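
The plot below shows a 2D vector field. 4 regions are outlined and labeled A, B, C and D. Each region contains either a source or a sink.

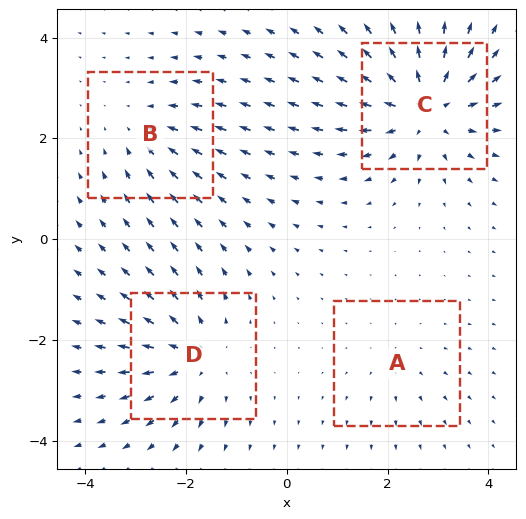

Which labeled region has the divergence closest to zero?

A

Divergence at each region's feature centre — A: about +2, B: about -3, C: about +6, D: about +4. Region A is closest to zero.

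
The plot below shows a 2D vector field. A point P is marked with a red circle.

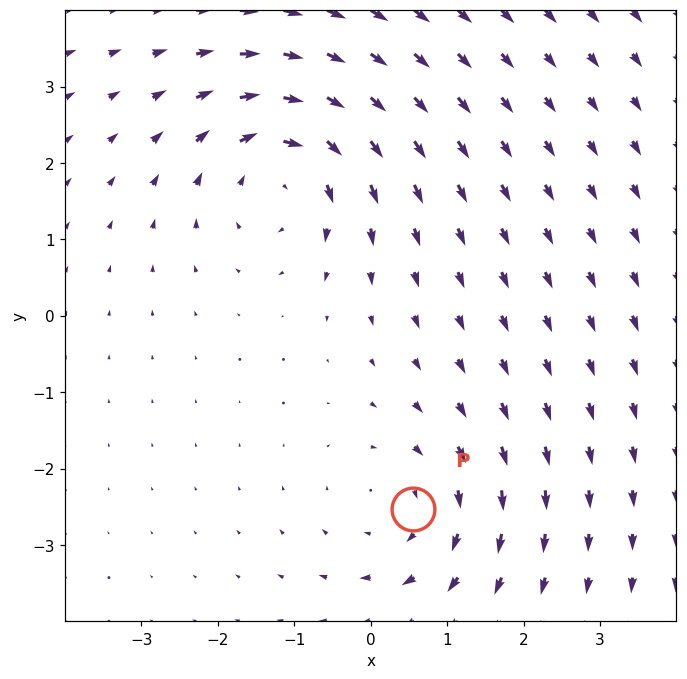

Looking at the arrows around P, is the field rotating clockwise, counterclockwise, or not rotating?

Near P at (0.6, -2.5) the arrows circulate clockwise. The curl (z-component) there is about -3; negative curl means clockwise rotation.

clockwise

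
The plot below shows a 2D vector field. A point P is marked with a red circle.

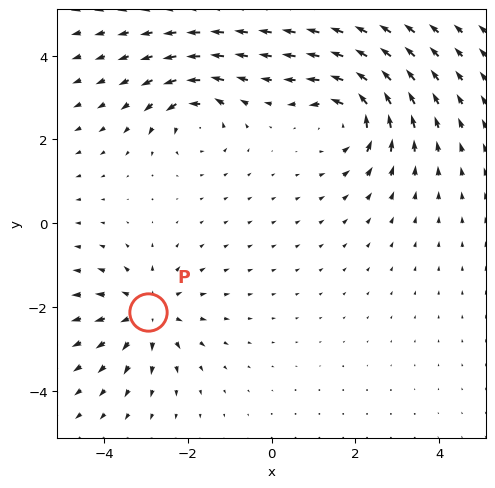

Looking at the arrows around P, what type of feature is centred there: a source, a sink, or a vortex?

source

At P (-3.0, -2.1) the arrows spread outward. Divergence about +3, curl ≈0 — positive divergence with near-zero curl is a source.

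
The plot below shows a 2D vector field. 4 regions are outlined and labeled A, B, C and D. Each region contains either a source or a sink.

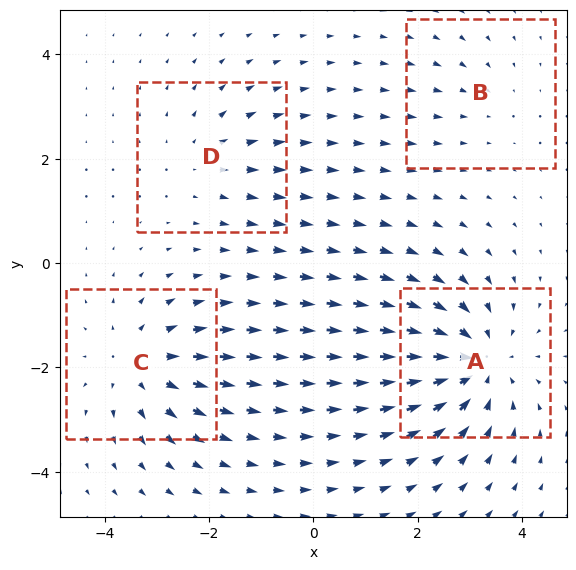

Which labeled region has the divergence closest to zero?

Divergence at each region's feature centre — A: about -6, B: about -2, C: about +5, D: about +3. Region B is closest to zero.

B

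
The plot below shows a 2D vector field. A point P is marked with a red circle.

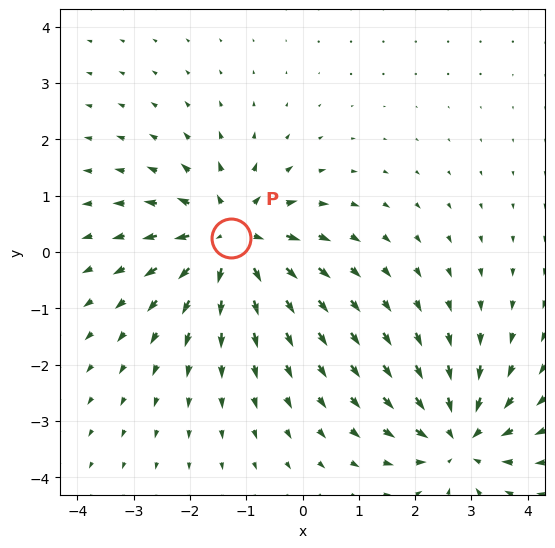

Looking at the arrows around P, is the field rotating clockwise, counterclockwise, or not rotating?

Near P at (-1.3, 0.2) the arrows show no circulation. The curl there is ≈0.

not rotating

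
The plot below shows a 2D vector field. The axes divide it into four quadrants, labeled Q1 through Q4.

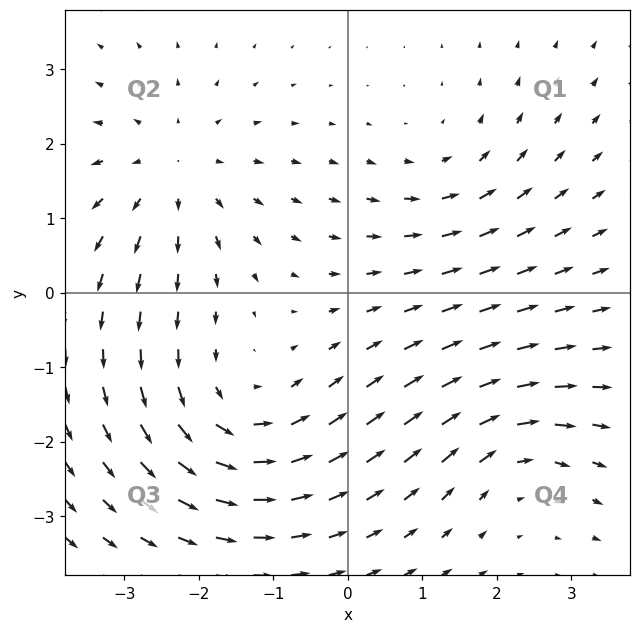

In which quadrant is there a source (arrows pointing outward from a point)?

The source sits at approximately (-2.4, 1.6), which lies in quadrant Q2. The divergence there is about +3, positive as expected for a source.

Q2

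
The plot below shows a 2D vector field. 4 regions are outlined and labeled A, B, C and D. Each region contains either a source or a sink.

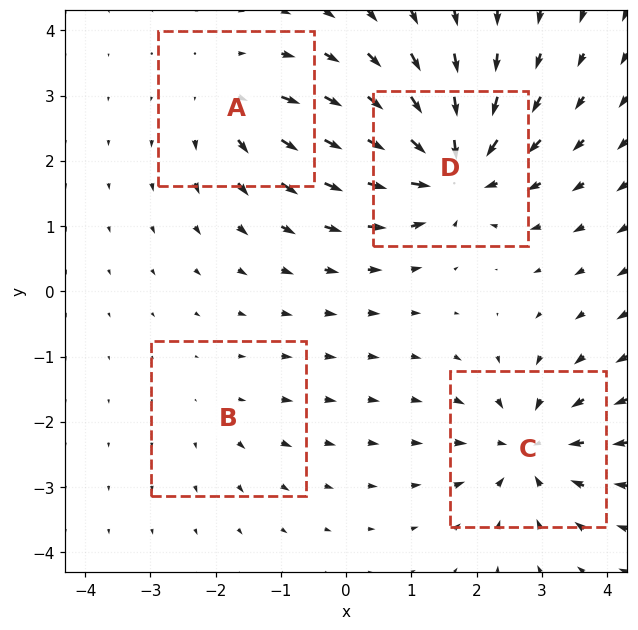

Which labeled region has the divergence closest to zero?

Divergence at each region's feature centre — A: about +4, B: about +2, C: about -6, D: about -8. Region B is closest to zero.

B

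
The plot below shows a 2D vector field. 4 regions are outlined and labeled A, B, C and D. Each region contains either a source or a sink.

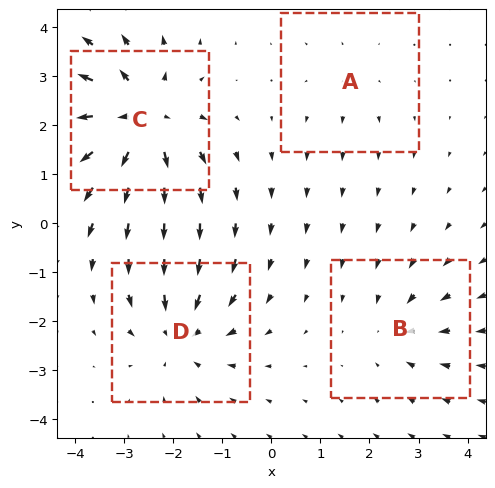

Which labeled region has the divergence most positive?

C

Divergence at each region's feature centre — A: about +2, B: about -3, C: about +7, D: about -5. Region C is most positive.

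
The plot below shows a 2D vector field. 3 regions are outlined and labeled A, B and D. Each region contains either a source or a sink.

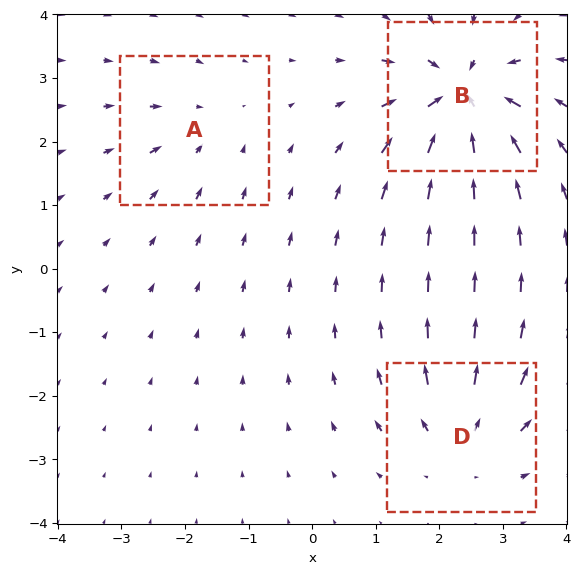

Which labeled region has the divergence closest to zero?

Divergence at each region's feature centre — A: about -2, B: about -6, D: about +4. Region A is closest to zero.

A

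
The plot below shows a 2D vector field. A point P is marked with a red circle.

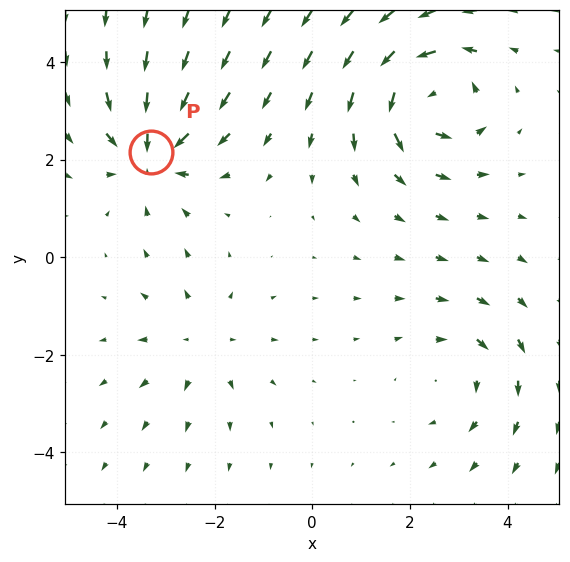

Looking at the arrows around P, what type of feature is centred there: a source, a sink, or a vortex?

At P (-3.3, 2.2) the arrows converge inward. Divergence about -5, curl ≈0 — negative divergence with near-zero curl is a sink.

sink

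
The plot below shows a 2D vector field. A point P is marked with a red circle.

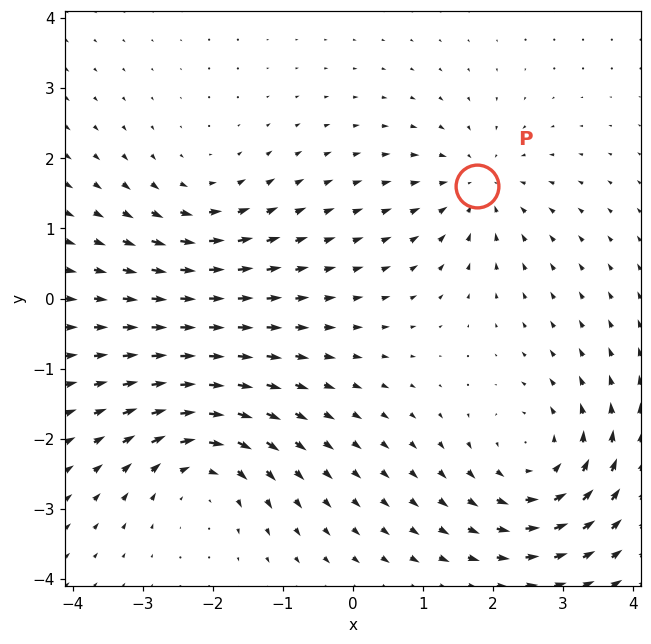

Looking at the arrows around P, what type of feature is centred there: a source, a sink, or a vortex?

At P (1.8, 1.6) the arrows converge inward. Divergence about -4, curl ≈0 — negative divergence with near-zero curl is a sink.

sink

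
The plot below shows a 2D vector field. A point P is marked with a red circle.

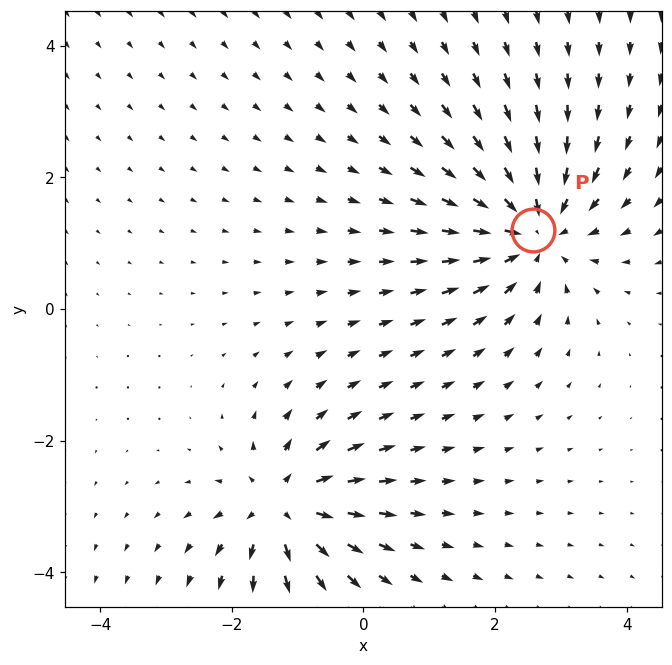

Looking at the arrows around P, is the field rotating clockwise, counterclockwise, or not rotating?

not rotating

Near P at (2.6, 1.2) the arrows show no circulation. The curl there is ≈0.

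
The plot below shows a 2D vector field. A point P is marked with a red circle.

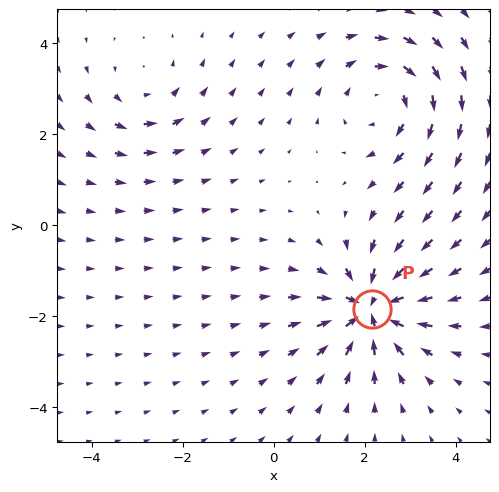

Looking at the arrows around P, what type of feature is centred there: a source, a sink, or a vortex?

sink

At P (2.2, -1.8) the arrows converge inward. Divergence about -6, curl ≈0 — negative divergence with near-zero curl is a sink.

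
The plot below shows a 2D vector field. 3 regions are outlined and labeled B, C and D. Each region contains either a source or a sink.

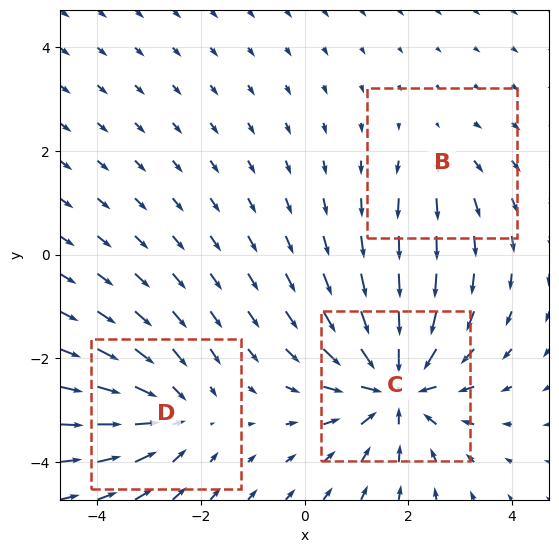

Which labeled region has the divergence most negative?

C

Divergence at each region's feature centre — B: about +2, C: about -5, D: about -3. Region C is most negative.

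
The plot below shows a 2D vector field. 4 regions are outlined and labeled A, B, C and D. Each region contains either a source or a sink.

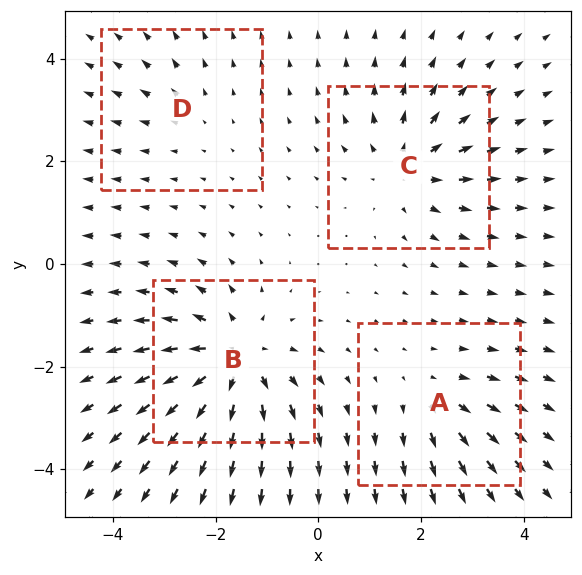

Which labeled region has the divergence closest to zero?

Divergence at each region's feature centre — A: about +3, B: about +7, C: about +5, D: about +2. Region D is closest to zero.

D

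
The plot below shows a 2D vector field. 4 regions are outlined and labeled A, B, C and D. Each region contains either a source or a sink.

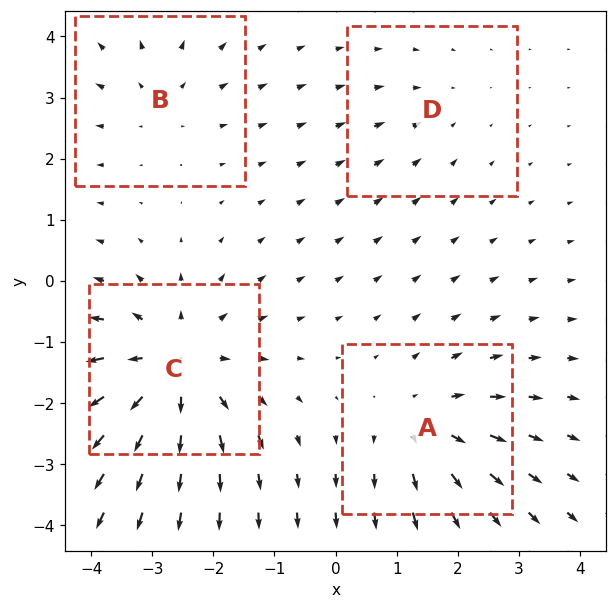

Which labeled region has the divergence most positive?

Divergence at each region's feature centre — A: about +4, B: about +3, C: about +6, D: about -2. Region C is most positive.

C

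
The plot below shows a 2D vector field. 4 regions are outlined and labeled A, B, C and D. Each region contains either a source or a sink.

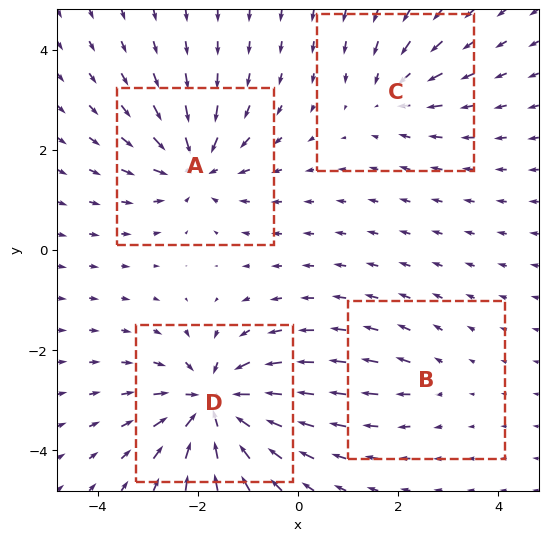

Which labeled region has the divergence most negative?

Divergence at each region's feature centre — A: about -5, B: about +2, C: about -3, D: about -7. Region D is most negative.

D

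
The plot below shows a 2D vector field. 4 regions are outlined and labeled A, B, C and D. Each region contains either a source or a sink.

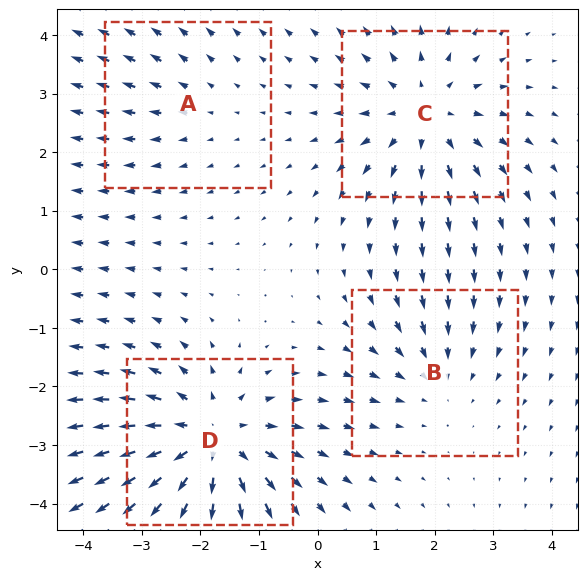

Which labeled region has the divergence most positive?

D

Divergence at each region's feature centre — A: about +2, B: about -3, C: about +4, D: about +6. Region D is most positive.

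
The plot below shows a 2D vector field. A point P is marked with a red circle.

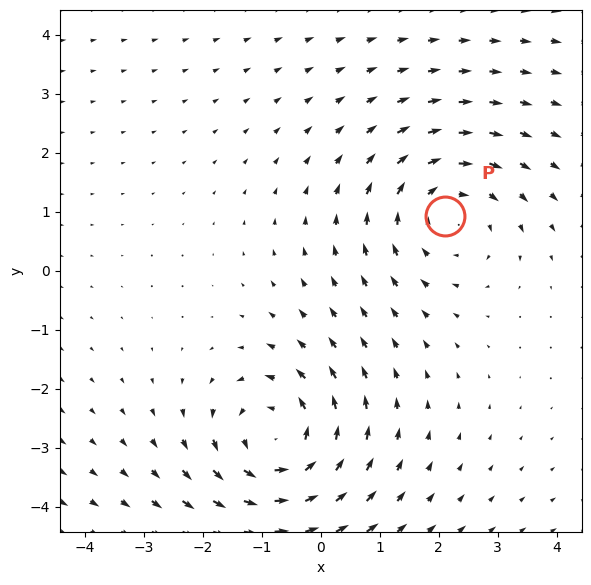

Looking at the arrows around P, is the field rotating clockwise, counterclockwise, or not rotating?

clockwise

Near P at (2.1, 0.9) the arrows circulate clockwise. The curl (z-component) there is about -3; negative curl means clockwise rotation.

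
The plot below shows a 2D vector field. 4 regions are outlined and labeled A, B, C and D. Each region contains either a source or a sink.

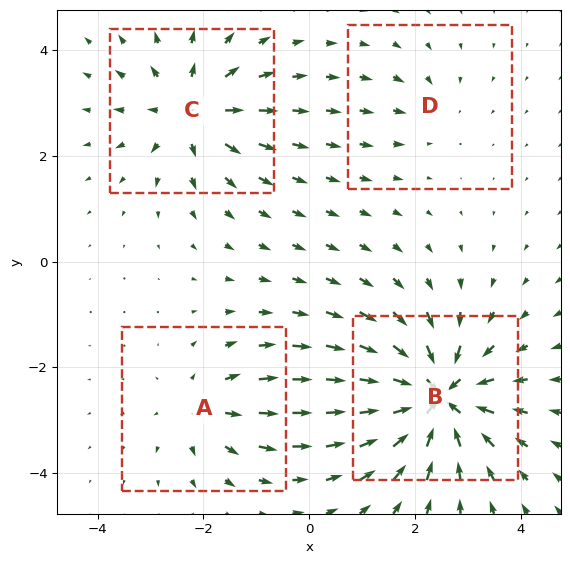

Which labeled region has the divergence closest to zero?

D

Divergence at each region's feature centre — A: about +4, B: about -9, C: about +6, D: about -2. Region D is closest to zero.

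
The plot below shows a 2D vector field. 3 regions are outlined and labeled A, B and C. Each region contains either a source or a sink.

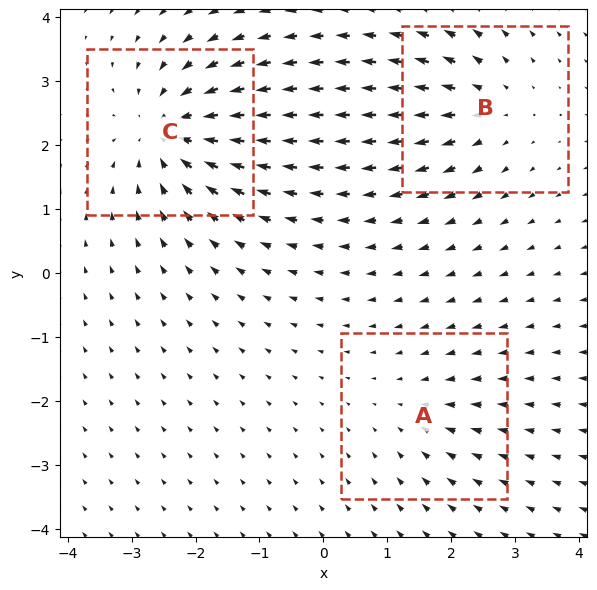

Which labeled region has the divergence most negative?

Divergence at each region's feature centre — A: about -2, B: about +3, C: about -5. Region C is most negative.

C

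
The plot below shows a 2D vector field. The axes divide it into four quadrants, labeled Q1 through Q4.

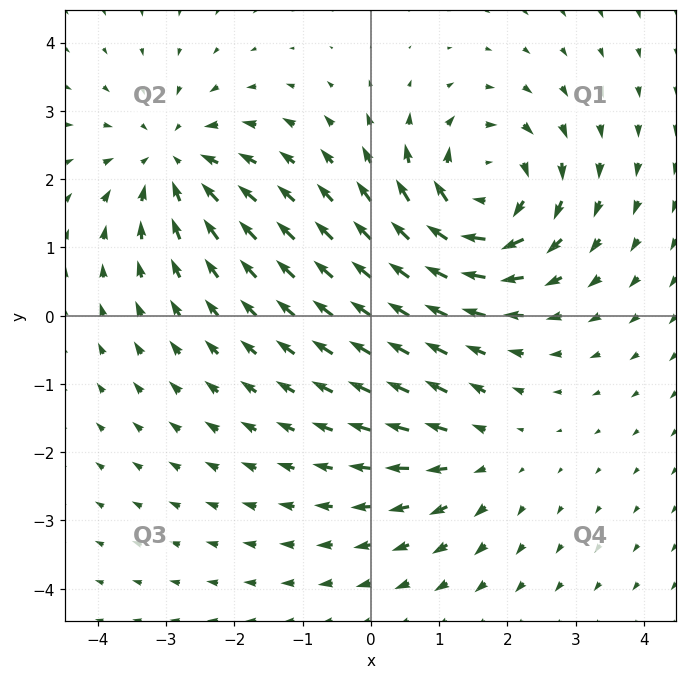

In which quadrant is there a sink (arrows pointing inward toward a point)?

The sink sits at approximately (-2.9, 2.3), which lies in quadrant Q2. The divergence there is about -4, negative as expected for a sink.

Q2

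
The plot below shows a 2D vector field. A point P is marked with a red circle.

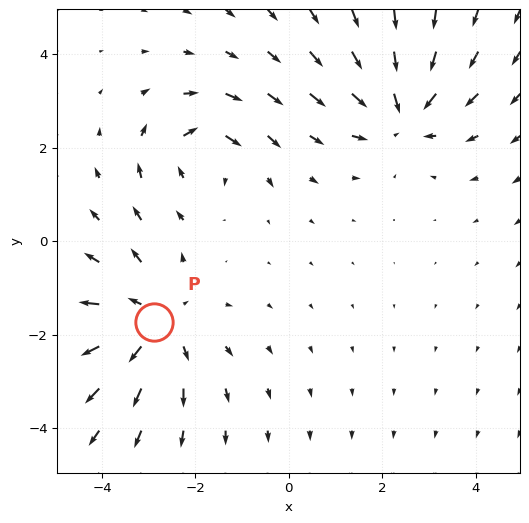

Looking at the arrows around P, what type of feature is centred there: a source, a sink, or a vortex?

At P (-2.9, -1.7) the arrows spread outward. Divergence about +4, curl ≈0 — positive divergence with near-zero curl is a source.

source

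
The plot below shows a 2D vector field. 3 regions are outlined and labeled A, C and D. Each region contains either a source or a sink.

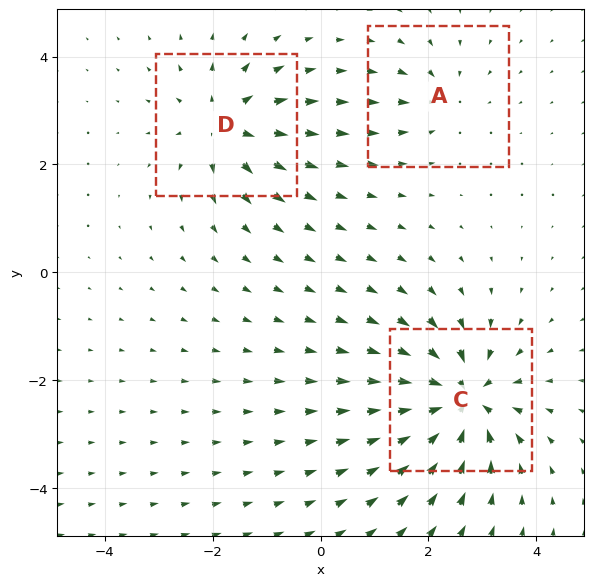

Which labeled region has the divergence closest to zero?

A

Divergence at each region's feature centre — A: about -3, C: about -6, D: about +4. Region A is closest to zero.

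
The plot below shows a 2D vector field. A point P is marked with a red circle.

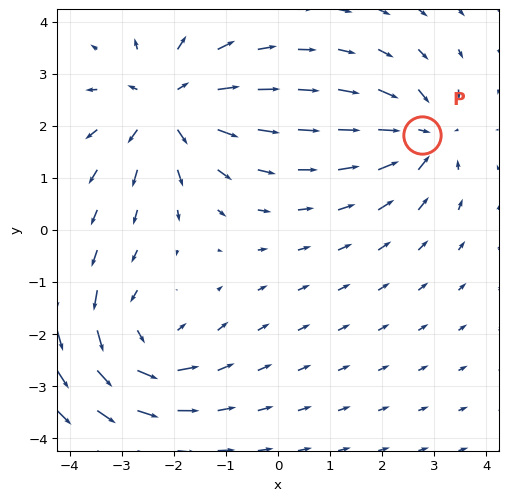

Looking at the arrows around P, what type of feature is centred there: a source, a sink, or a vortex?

sink

At P (2.8, 1.8) the arrows converge inward. Divergence about -4, curl ≈0 — negative divergence with near-zero curl is a sink.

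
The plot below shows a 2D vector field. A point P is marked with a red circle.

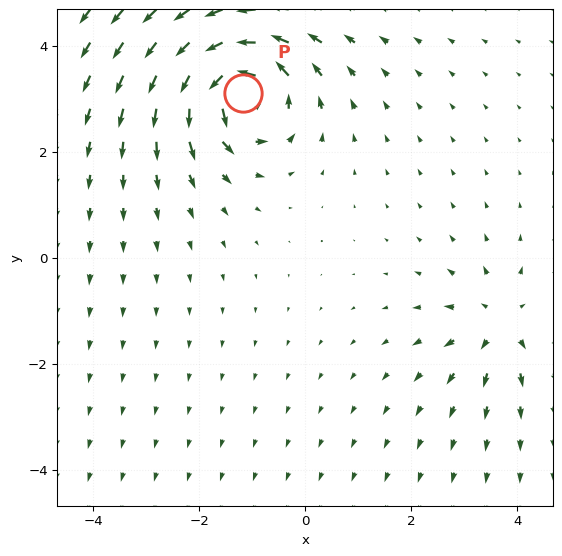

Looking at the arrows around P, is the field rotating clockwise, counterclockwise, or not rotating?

counterclockwise

Near P at (-1.2, 3.1) the arrows circulate counterclockwise. The curl (z-component) there is about +6; positive curl means counterclockwise rotation.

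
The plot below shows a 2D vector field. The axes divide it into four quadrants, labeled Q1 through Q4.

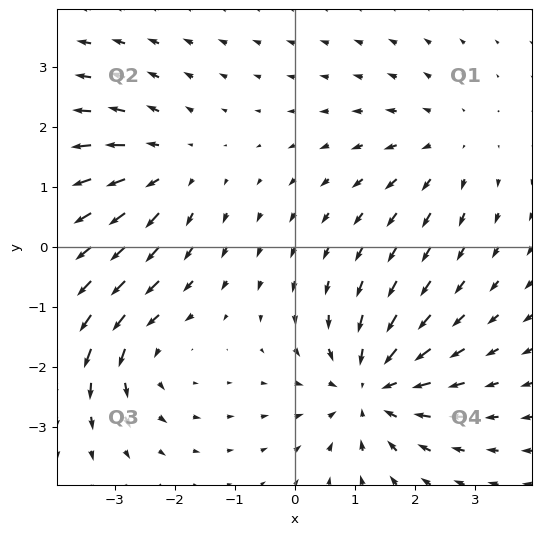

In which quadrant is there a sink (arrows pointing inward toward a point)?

Q4

The sink sits at approximately (1.3, -2.4), which lies in quadrant Q4. The divergence there is about -5, negative as expected for a sink.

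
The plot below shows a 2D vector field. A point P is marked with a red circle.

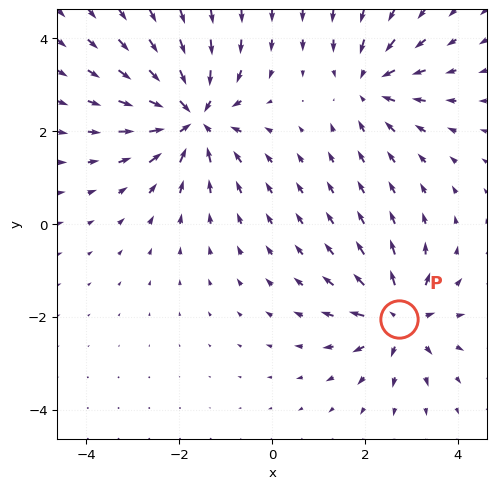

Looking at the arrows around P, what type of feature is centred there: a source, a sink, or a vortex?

source

At P (2.7, -2.0) the arrows spread outward. Divergence about +4, curl ≈0 — positive divergence with near-zero curl is a source.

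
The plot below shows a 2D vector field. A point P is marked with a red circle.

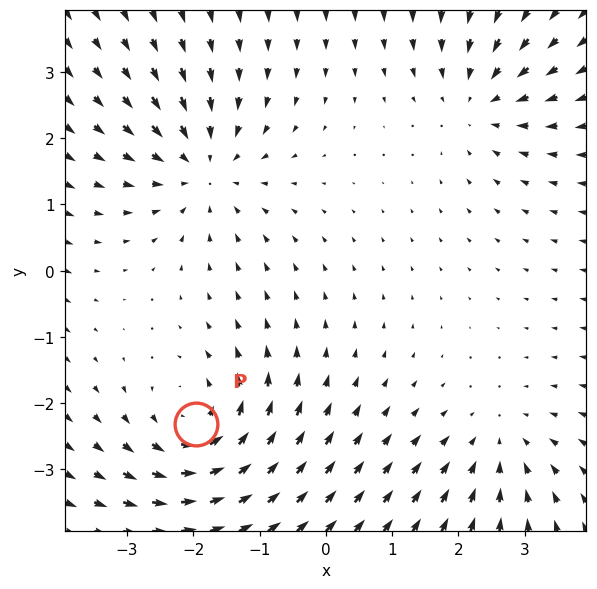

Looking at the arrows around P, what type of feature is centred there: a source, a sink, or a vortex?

At P (-2.0, -2.3) the arrows circulate counterclockwise. Divergence ≈0, curl about +6 — near-zero divergence with nonzero curl is a vortex.

vortex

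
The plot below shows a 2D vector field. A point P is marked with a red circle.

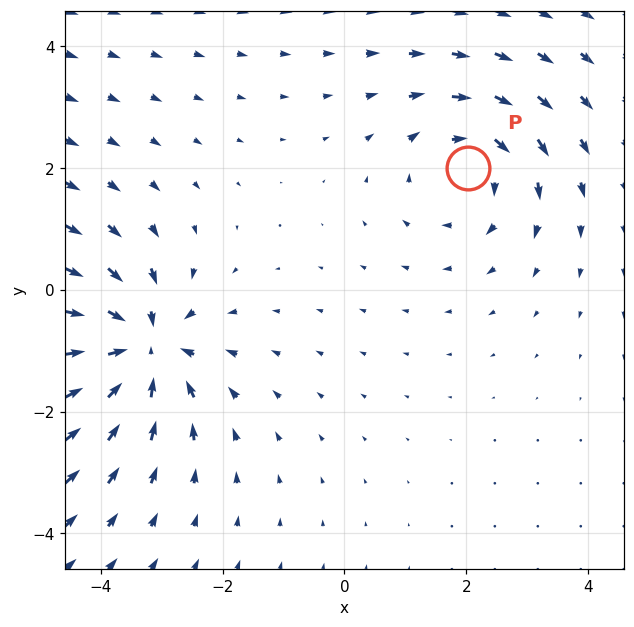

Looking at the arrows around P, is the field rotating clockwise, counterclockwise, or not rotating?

Near P at (2.0, 2.0) the arrows circulate clockwise. The curl (z-component) there is about -3; negative curl means clockwise rotation.

clockwise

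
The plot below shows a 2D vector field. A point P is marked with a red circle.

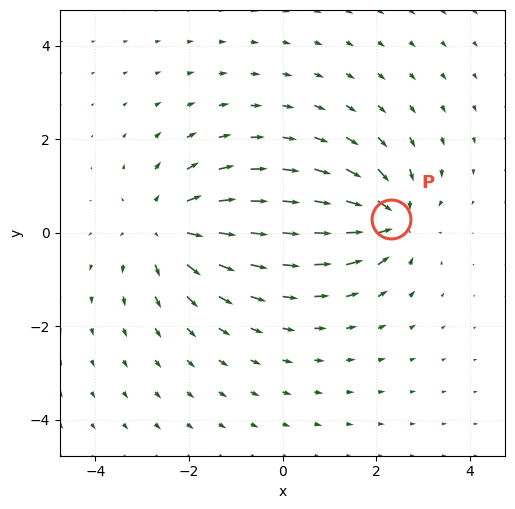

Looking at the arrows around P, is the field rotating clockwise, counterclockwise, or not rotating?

Near P at (2.3, 0.3) the arrows show no circulation. The curl there is ≈0.

not rotating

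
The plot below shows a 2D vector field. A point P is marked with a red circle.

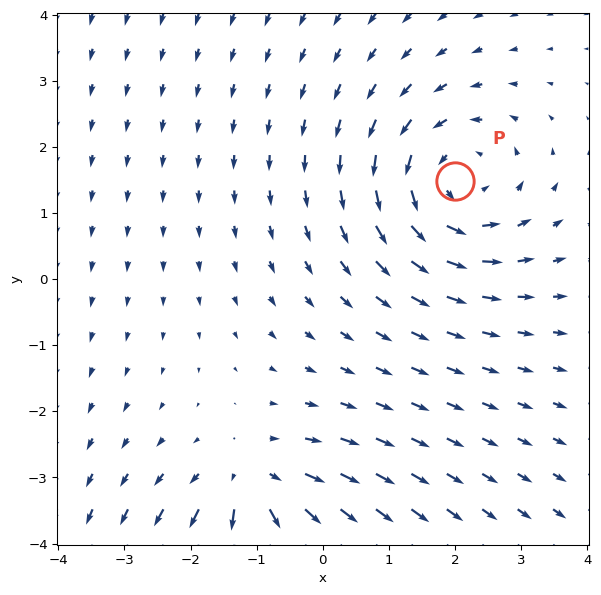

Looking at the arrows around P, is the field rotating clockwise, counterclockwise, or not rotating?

counterclockwise

Near P at (2.0, 1.5) the arrows circulate counterclockwise. The curl (z-component) there is about +3; positive curl means counterclockwise rotation.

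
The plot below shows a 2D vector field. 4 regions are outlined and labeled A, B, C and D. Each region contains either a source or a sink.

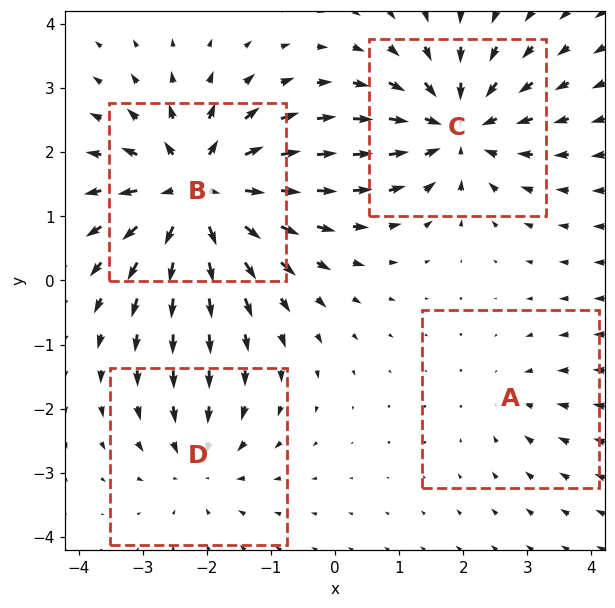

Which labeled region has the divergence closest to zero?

A

Divergence at each region's feature centre — A: about -2, B: about +8, C: about -6, D: about -4. Region A is closest to zero.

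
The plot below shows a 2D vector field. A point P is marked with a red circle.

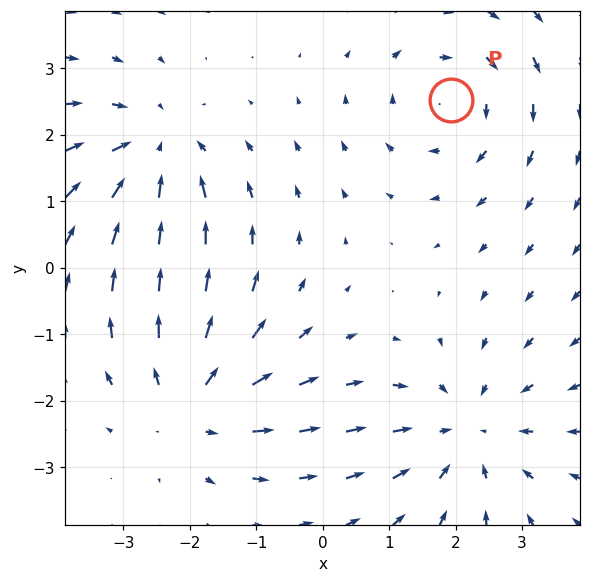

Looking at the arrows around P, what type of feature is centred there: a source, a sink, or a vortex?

vortex

At P (1.9, 2.5) the arrows circulate clockwise. Divergence ≈0, curl about -3 — near-zero divergence with nonzero curl is a vortex.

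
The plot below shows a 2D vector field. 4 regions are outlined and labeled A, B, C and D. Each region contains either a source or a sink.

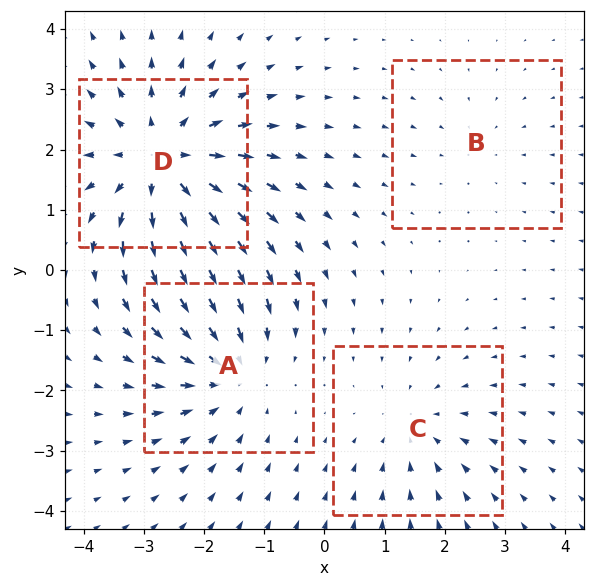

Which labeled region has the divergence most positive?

D

Divergence at each region's feature centre — A: about -4, B: about -2, C: about -3, D: about +6. Region D is most positive.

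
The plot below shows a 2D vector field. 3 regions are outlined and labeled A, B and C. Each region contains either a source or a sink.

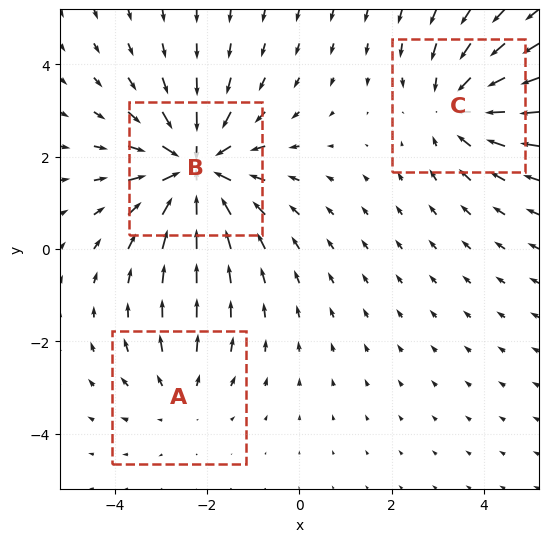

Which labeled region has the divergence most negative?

B

Divergence at each region's feature centre — A: about +2, B: about -4, C: about -3. Region B is most negative.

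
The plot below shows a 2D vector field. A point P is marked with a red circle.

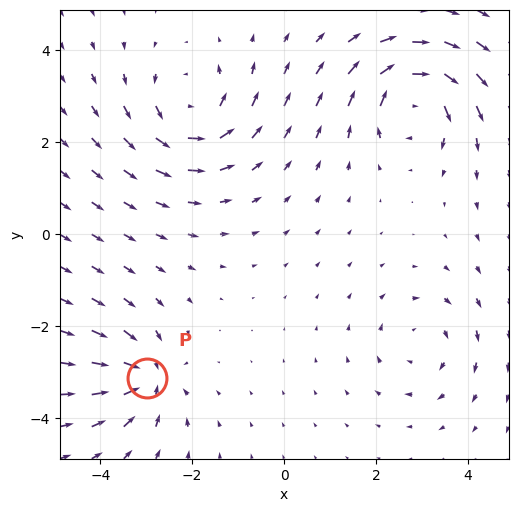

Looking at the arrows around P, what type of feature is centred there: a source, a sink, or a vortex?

At P (-3.0, -3.1) the arrows converge inward. Divergence about -5, curl ≈0 — negative divergence with near-zero curl is a sink.

sink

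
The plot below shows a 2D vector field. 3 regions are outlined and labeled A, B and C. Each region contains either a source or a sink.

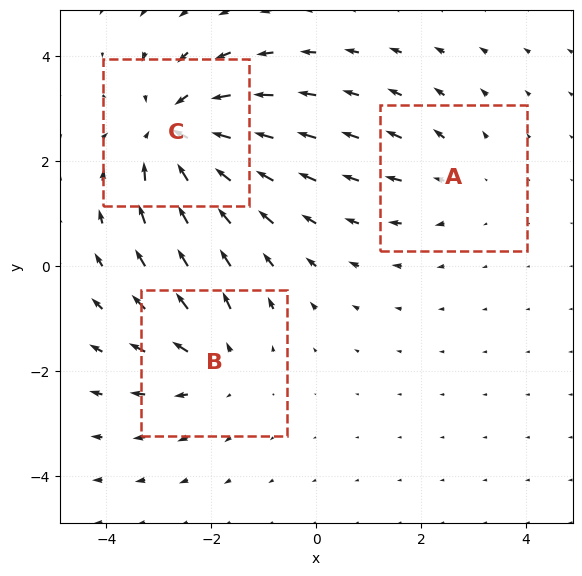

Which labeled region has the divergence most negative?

Divergence at each region's feature centre — A: about +2, B: about +3, C: about -4. Region C is most negative.

C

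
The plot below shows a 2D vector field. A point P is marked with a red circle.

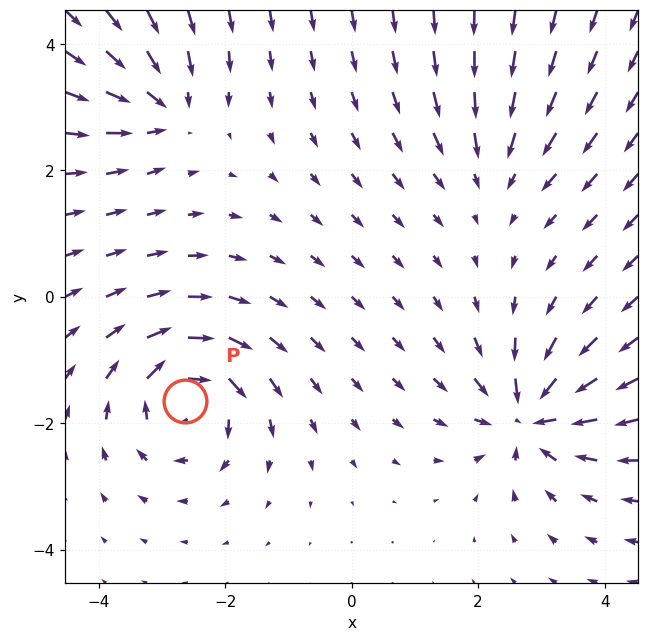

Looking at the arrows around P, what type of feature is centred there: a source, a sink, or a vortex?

vortex

At P (-2.6, -1.6) the arrows circulate clockwise. Divergence ≈0, curl about -5 — near-zero divergence with nonzero curl is a vortex.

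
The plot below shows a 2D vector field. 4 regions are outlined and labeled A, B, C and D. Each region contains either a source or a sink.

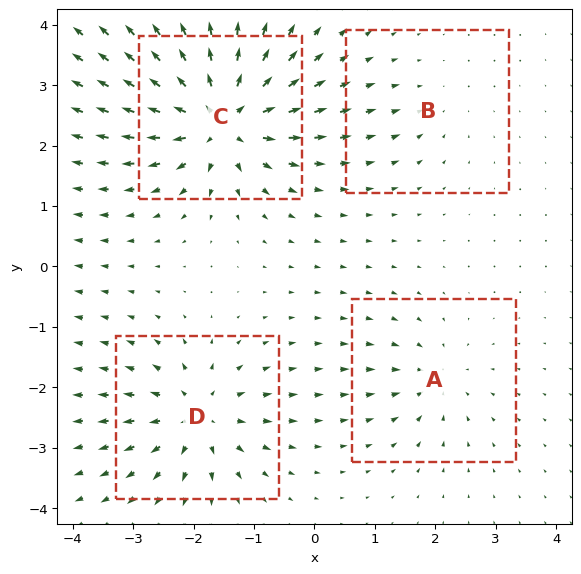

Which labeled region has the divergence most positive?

Divergence at each region's feature centre — A: about -4, B: about -2, C: about +9, D: about +6. Region C is most positive.

C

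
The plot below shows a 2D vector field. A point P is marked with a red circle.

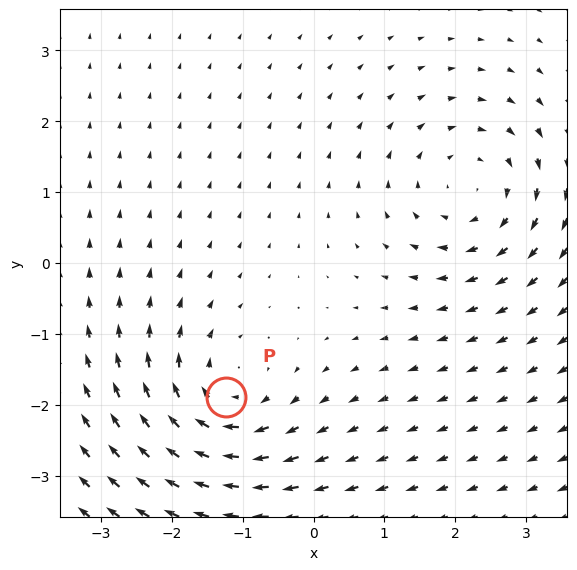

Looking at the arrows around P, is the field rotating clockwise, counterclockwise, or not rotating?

clockwise

Near P at (-1.2, -1.9) the arrows circulate clockwise. The curl (z-component) there is about -5; negative curl means clockwise rotation.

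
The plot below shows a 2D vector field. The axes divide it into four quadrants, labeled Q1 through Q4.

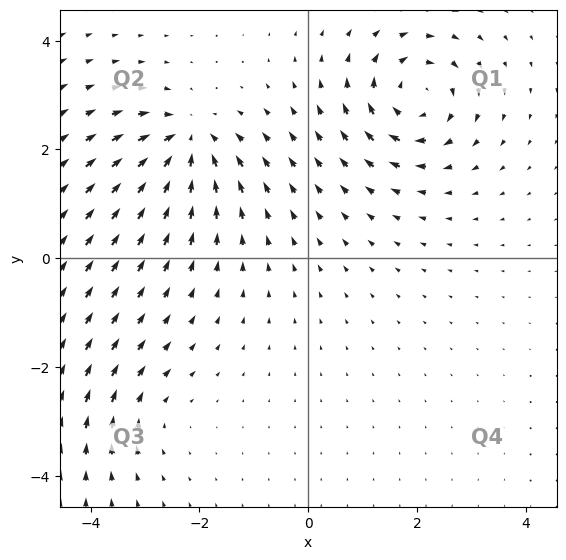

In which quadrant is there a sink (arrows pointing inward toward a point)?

Q2

The sink sits at approximately (-2.2, 2.1), which lies in quadrant Q2. The divergence there is about -6, negative as expected for a sink.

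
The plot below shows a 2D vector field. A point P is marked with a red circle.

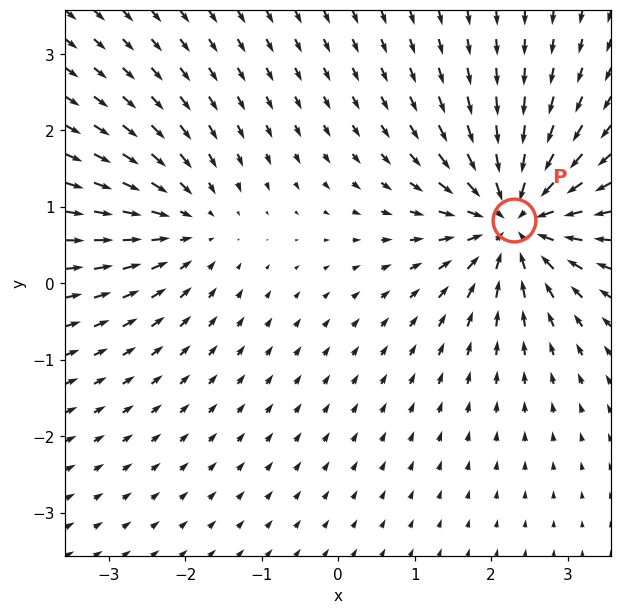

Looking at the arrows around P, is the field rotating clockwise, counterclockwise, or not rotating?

not rotating

Near P at (2.3, 0.8) the arrows show no circulation. The curl there is ≈0.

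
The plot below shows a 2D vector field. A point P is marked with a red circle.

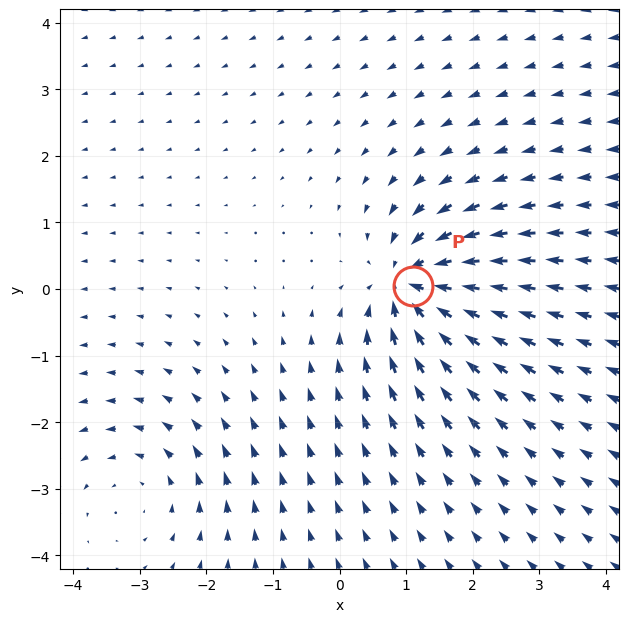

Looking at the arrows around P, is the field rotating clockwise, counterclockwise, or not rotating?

Near P at (1.1, 0.0) the arrows show no circulation. The curl there is ≈0.

not rotating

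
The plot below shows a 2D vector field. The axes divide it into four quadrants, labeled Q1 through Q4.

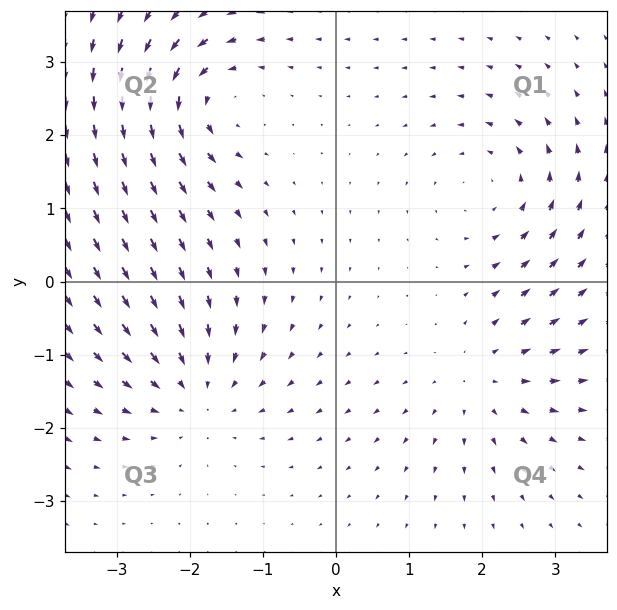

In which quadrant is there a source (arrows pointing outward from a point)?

The source sits at approximately (2.0, -1.3), which lies in quadrant Q4. The divergence there is about +3, positive as expected for a source.

Q4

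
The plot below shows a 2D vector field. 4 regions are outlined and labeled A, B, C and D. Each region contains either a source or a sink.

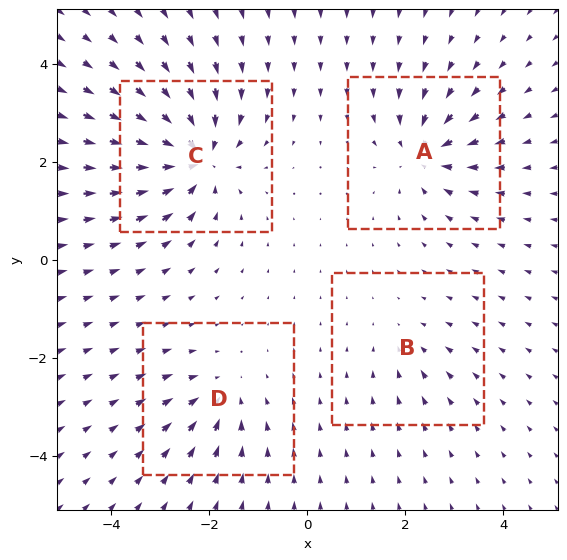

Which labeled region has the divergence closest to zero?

Divergence at each region's feature centre — A: about -6, B: about -2, C: about -8, D: about -4. Region B is closest to zero.

B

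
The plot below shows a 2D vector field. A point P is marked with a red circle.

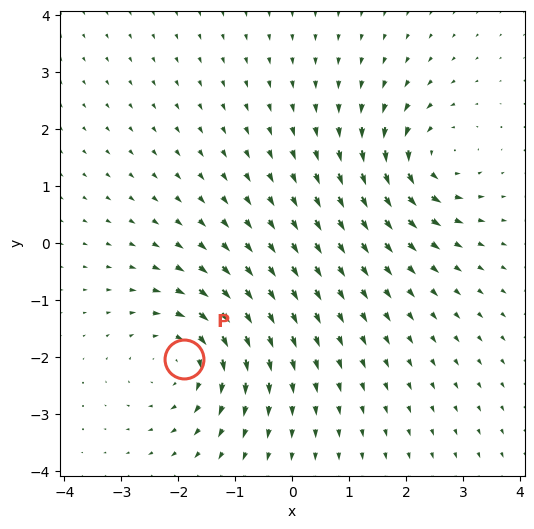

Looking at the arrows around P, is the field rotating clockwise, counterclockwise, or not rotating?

Near P at (-1.9, -2.0) the arrows circulate clockwise. The curl (z-component) there is about -4; negative curl means clockwise rotation.

clockwise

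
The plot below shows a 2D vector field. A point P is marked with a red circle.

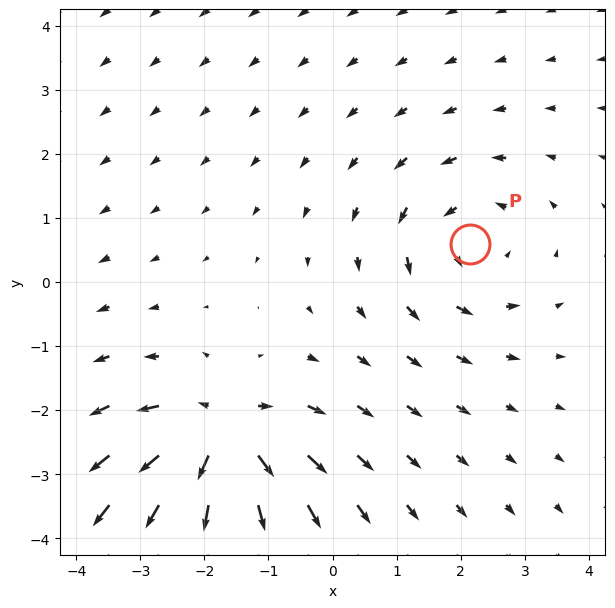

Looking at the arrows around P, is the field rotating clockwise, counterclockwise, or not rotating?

counterclockwise

Near P at (2.1, 0.6) the arrows circulate counterclockwise. The curl (z-component) there is about +3; positive curl means counterclockwise rotation.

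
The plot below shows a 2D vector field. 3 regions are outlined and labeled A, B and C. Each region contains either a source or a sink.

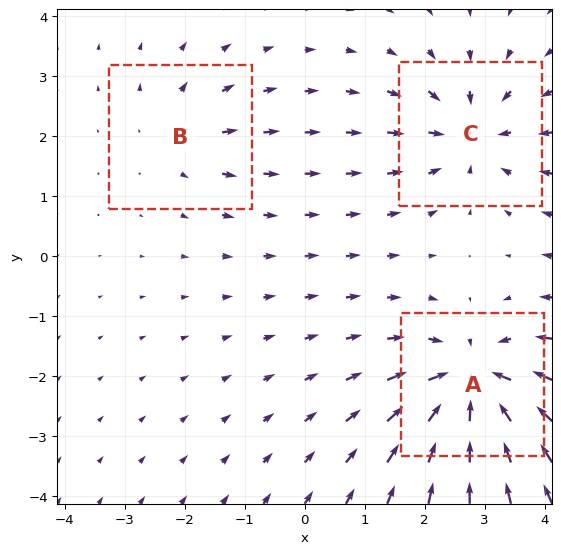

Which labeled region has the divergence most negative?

Divergence at each region's feature centre — A: about -5, B: about +2, C: about -4. Region A is most negative.

A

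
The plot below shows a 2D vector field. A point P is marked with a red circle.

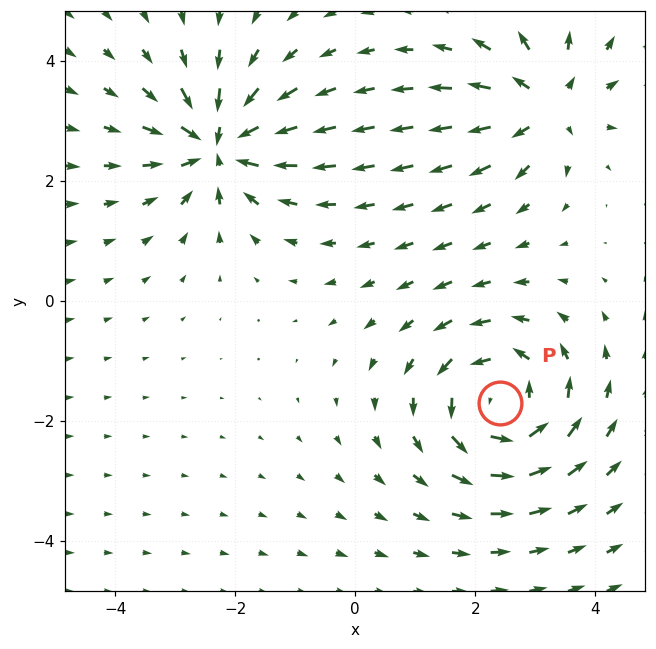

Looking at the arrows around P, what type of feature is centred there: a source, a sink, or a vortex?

At P (2.4, -1.7) the arrows circulate counterclockwise. Divergence ≈0, curl about +4 — near-zero divergence with nonzero curl is a vortex.

vortex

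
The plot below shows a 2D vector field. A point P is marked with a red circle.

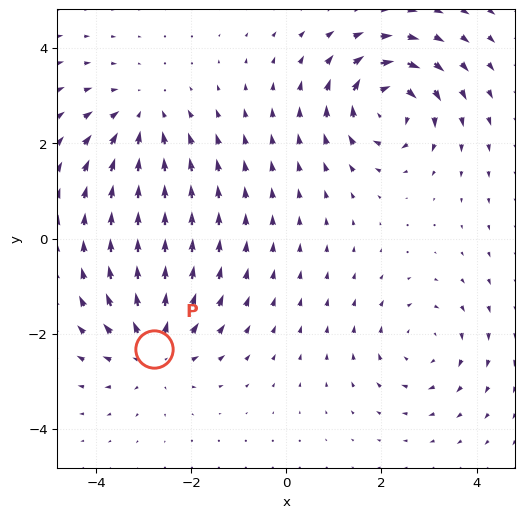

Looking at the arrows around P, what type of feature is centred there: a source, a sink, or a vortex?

At P (-2.8, -2.3) the arrows spread outward. Divergence about +4, curl ≈0 — positive divergence with near-zero curl is a source.

source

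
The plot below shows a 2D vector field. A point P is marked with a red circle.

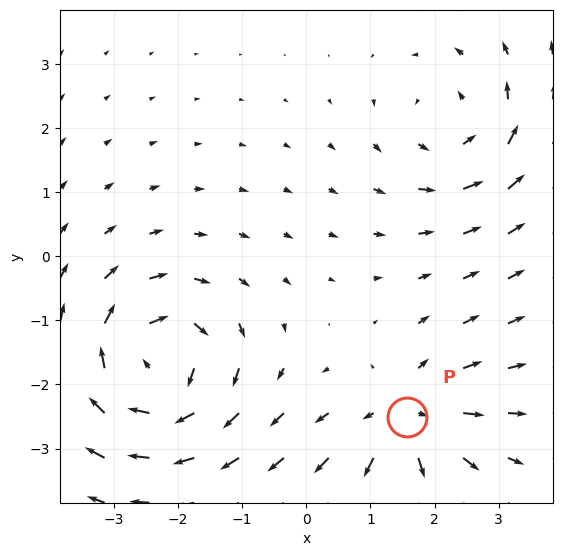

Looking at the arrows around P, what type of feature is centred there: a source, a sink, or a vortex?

At P (1.6, -2.5) the arrows spread outward. Divergence about +4, curl ≈0 — positive divergence with near-zero curl is a source.

source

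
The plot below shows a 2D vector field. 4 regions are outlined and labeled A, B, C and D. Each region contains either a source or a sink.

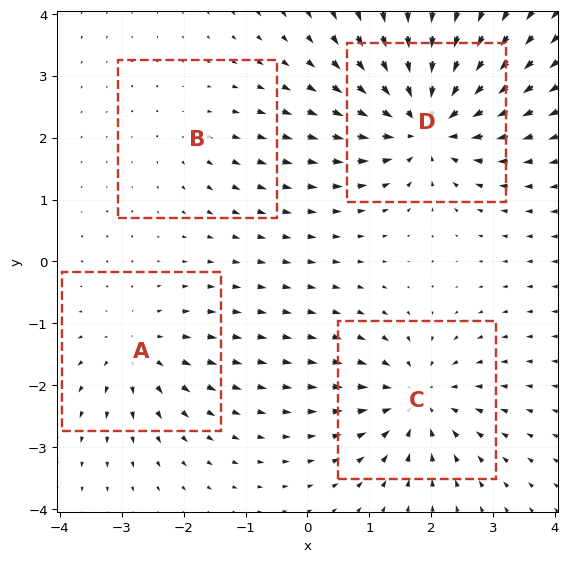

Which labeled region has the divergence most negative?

D

Divergence at each region's feature centre — A: about +4, B: about +2, C: about -5, D: about -7. Region D is most negative.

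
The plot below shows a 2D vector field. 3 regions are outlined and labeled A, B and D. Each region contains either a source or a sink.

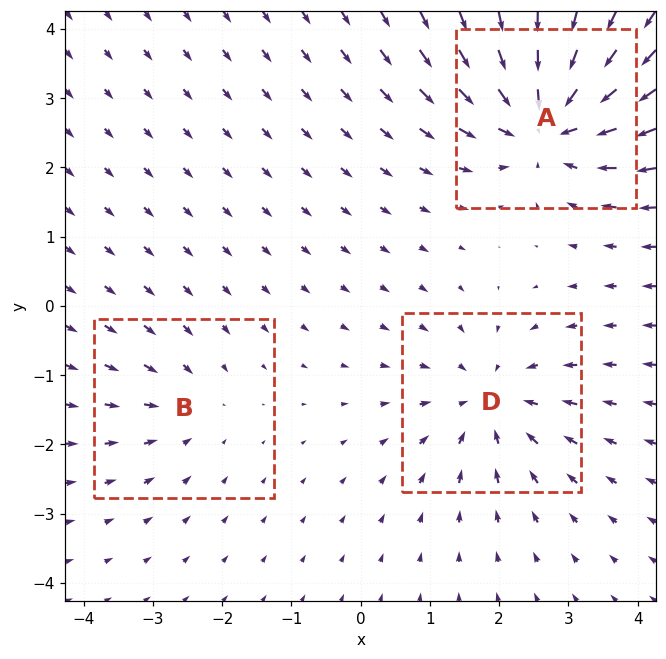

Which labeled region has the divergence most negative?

A

Divergence at each region's feature centre — A: about -6, B: about -2, D: about -4. Region A is most negative.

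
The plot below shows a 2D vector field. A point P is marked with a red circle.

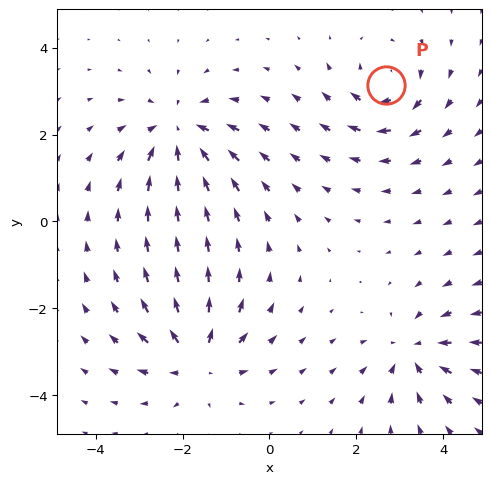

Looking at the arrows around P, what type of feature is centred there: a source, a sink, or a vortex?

At P (2.7, 3.1) the arrows circulate clockwise. Divergence ≈0, curl about -4 — near-zero divergence with nonzero curl is a vortex.

vortex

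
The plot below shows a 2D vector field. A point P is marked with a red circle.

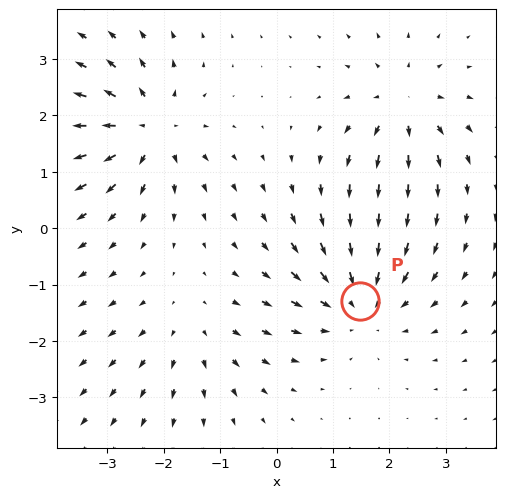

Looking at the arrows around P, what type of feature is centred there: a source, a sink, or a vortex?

At P (1.5, -1.3) the arrows converge inward. Divergence about -4, curl ≈0 — negative divergence with near-zero curl is a sink.

sink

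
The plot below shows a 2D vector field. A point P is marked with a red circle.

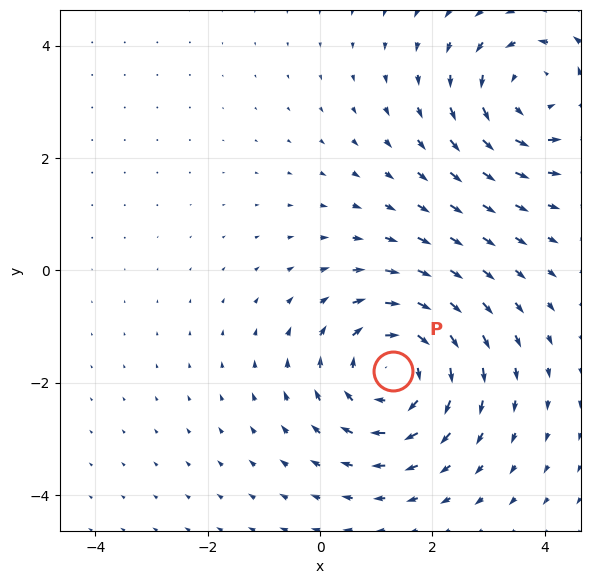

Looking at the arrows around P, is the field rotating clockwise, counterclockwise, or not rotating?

Near P at (1.3, -1.8) the arrows circulate clockwise. The curl (z-component) there is about -4; negative curl means clockwise rotation.

clockwise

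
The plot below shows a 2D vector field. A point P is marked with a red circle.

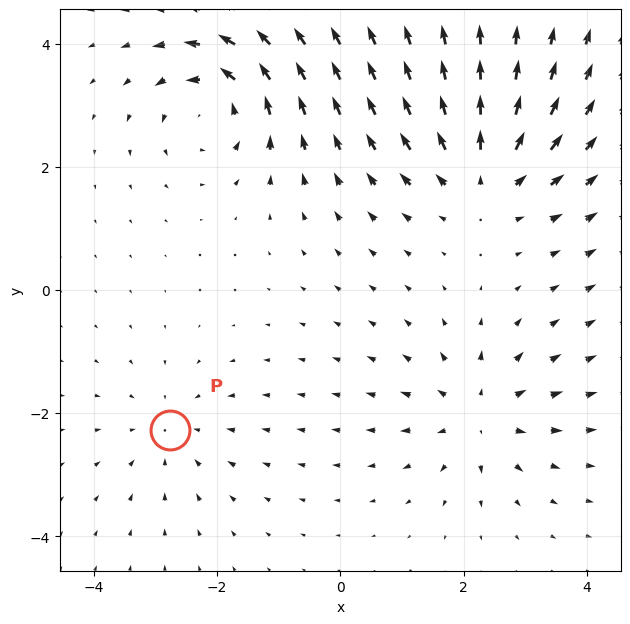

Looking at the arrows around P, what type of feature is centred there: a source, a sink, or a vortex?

sink

At P (-2.8, -2.3) the arrows converge inward. Divergence about -3, curl ≈0 — negative divergence with near-zero curl is a sink.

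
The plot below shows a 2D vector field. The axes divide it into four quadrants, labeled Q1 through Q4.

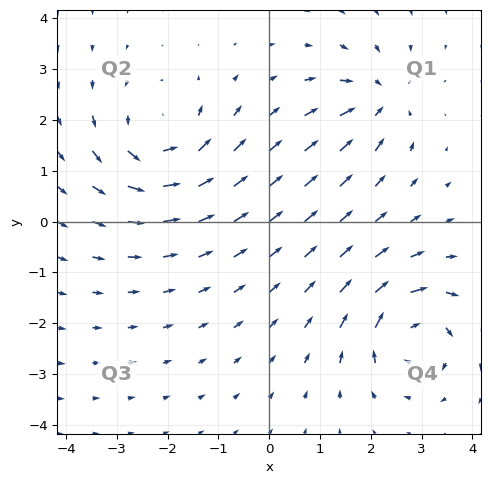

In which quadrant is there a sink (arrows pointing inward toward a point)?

Q1

The sink sits at approximately (2.2, 2.4), which lies in quadrant Q1. The divergence there is about -4, negative as expected for a sink.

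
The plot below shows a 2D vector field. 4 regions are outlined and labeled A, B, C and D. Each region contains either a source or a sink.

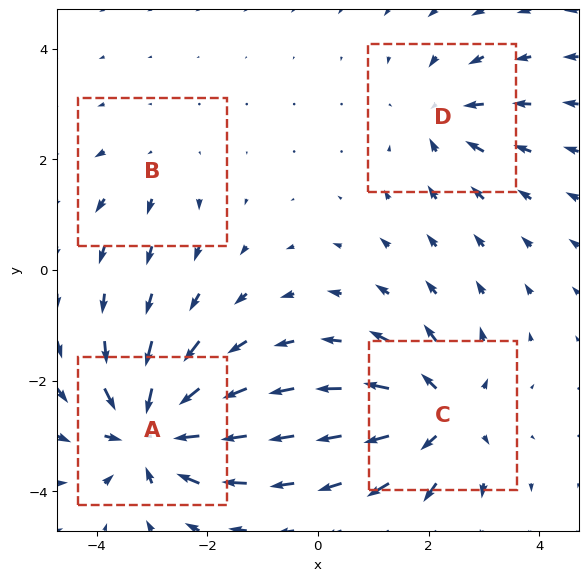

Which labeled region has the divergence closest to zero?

Divergence at each region's feature centre — A: about -8, B: about +2, C: about +6, D: about -4. Region B is closest to zero.

B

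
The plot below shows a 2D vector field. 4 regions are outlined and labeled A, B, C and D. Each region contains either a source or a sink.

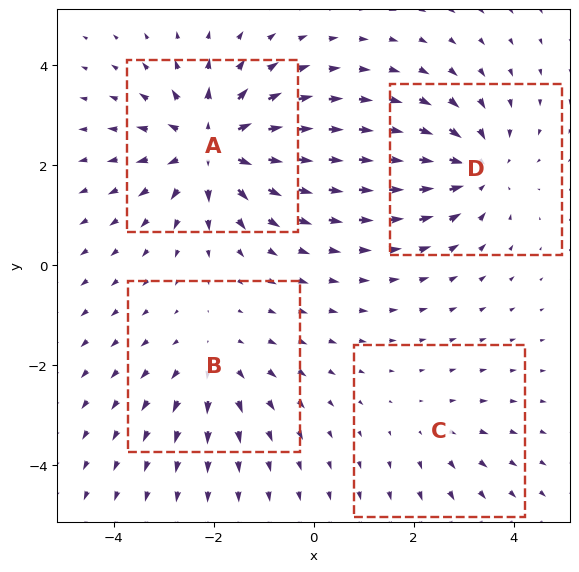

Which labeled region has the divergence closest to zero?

Divergence at each region's feature centre — A: about +6, B: about +3, C: about +2, D: about -4. Region C is closest to zero.

C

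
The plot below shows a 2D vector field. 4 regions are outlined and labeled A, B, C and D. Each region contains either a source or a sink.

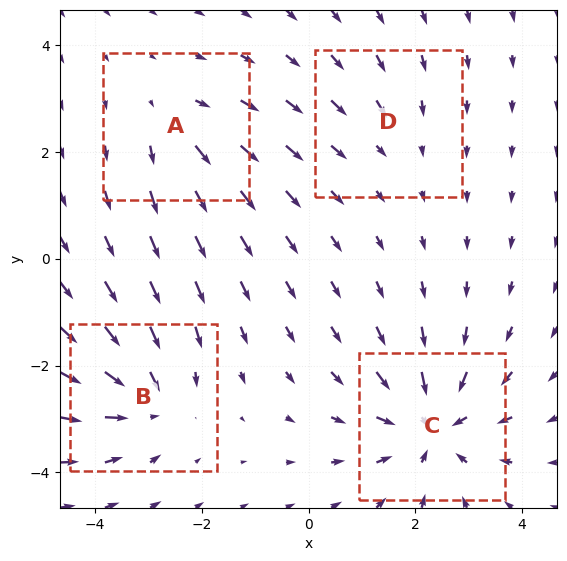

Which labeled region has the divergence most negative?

C

Divergence at each region's feature centre — A: about +3, B: about -4, C: about -6, D: about -2. Region C is most negative.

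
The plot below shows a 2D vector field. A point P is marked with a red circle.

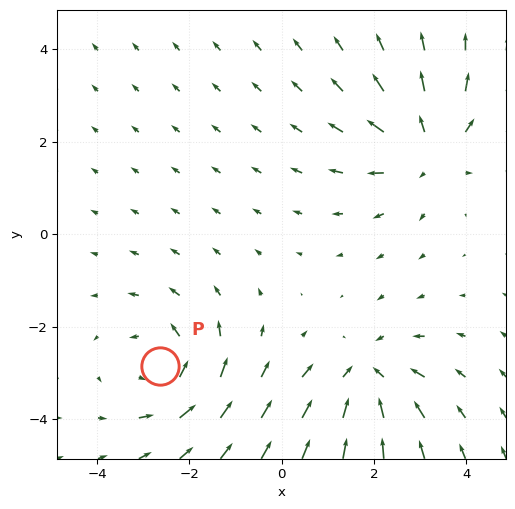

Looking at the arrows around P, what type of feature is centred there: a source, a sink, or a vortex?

vortex

At P (-2.6, -2.9) the arrows circulate counterclockwise. Divergence ≈0, curl about +4 — near-zero divergence with nonzero curl is a vortex.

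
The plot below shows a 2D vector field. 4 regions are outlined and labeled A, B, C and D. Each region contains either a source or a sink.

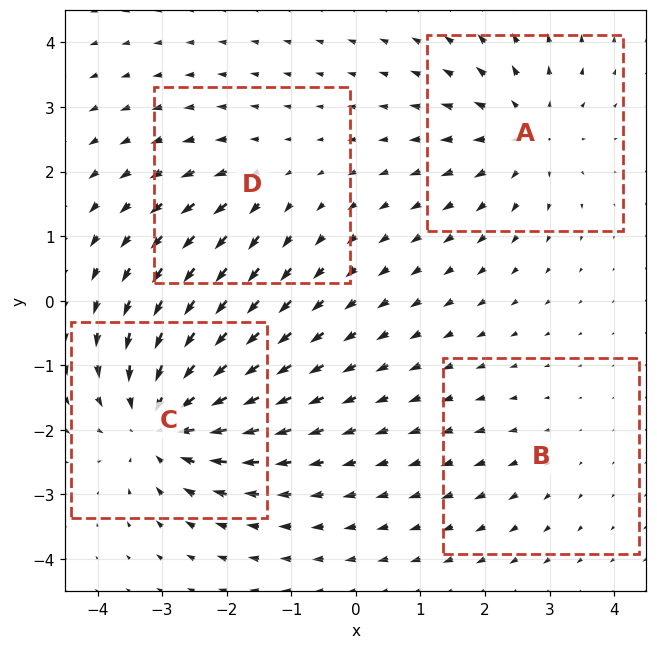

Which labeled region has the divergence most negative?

C

Divergence at each region's feature centre — A: about +4, B: about +2, C: about -7, D: about +3. Region C is most negative.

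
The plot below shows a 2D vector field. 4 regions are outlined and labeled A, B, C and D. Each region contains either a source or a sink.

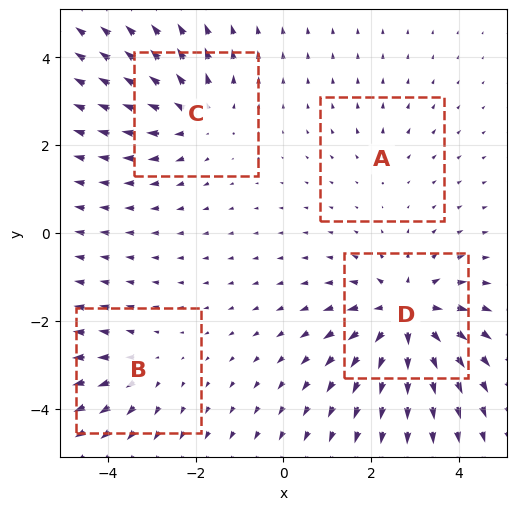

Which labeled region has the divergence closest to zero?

Divergence at each region's feature centre — A: about +2, B: about +3, C: about +5, D: about +7. Region A is closest to zero.

A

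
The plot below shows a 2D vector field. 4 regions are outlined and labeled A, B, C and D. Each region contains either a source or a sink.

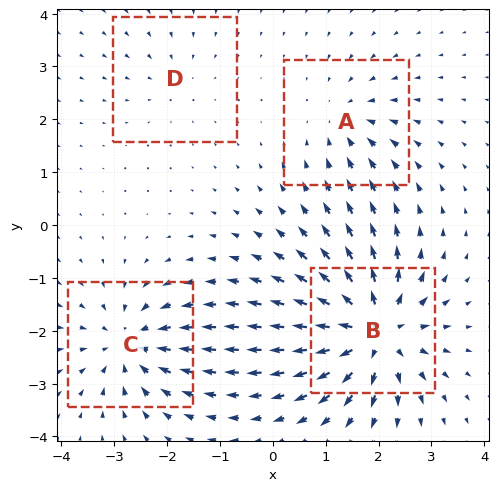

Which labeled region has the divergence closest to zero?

Divergence at each region's feature centre — A: about -4, B: about +9, C: about -6, D: about -2. Region D is closest to zero.

D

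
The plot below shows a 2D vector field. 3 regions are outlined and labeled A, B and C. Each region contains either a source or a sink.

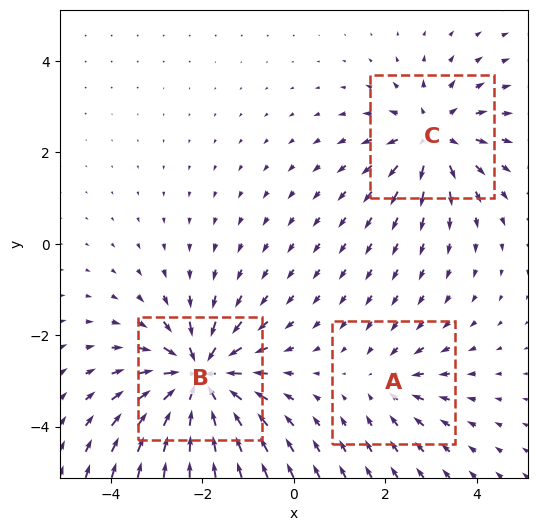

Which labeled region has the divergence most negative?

Divergence at each region's feature centre — A: about -2, B: about -5, C: about +3. Region B is most negative.

B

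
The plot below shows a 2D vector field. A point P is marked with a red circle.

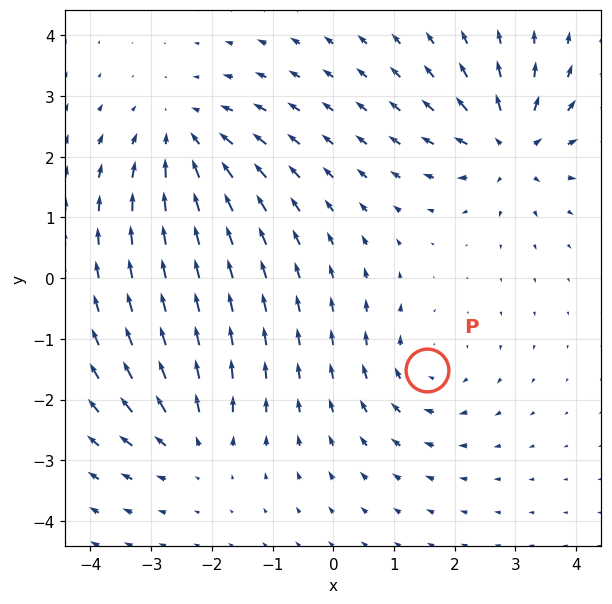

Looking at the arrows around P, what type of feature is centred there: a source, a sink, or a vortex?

At P (1.5, -1.5) the arrows circulate clockwise. Divergence ≈0, curl about -3 — near-zero divergence with nonzero curl is a vortex.

vortex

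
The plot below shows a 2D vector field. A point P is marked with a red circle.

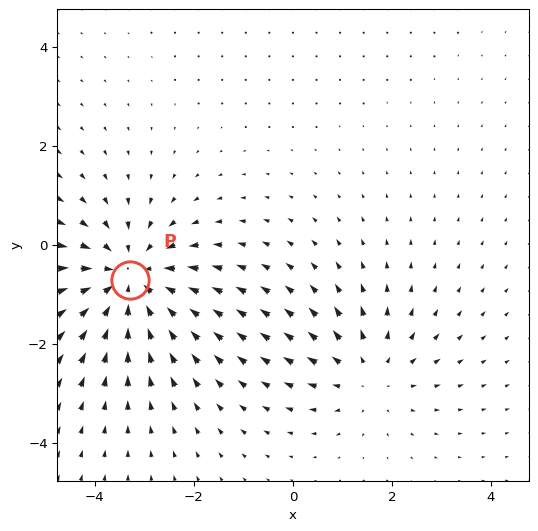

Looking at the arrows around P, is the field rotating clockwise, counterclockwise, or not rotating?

Near P at (-3.3, -0.7) the arrows show no circulation. The curl there is ≈0.

not rotating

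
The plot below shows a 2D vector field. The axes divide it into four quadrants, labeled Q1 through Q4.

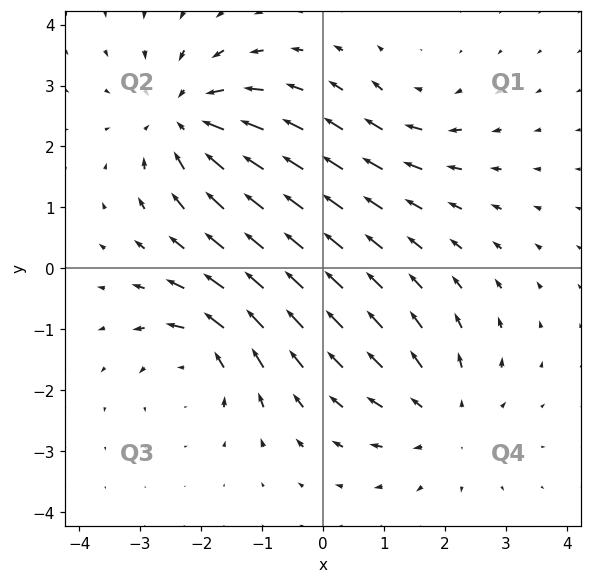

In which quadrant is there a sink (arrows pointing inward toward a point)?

Q2

The sink sits at approximately (-2.2, 2.4), which lies in quadrant Q2. The divergence there is about -5, negative as expected for a sink.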